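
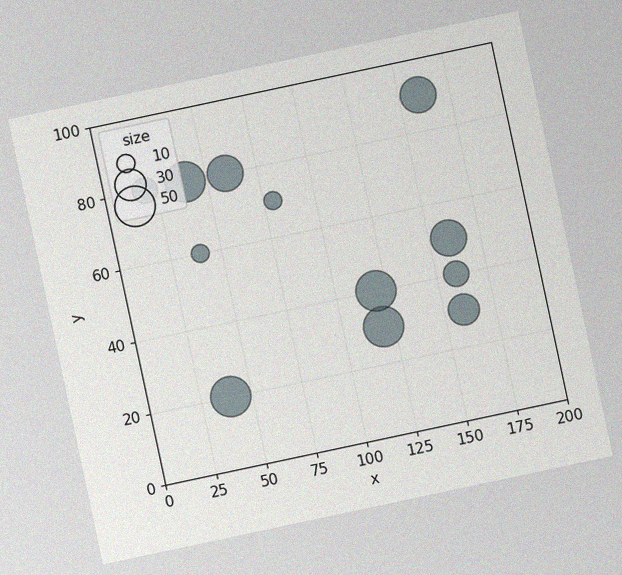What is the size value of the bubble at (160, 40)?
20

The chart is tilted about 12° counter-clockwise, with some photo noise. Matching the bubble at (160, 40) against the size legend gives 20.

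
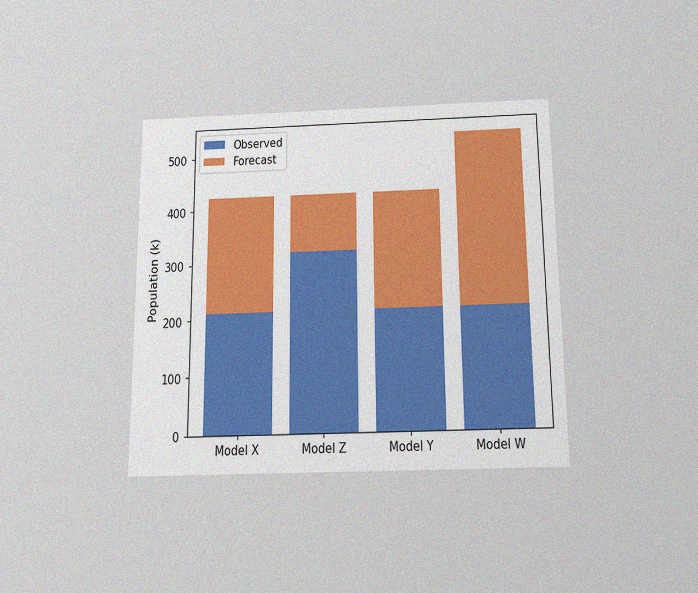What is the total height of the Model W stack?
530k

The chart is viewed slightly from below, with some photo noise. The Model W stack's top reaches 530k on the y-axis.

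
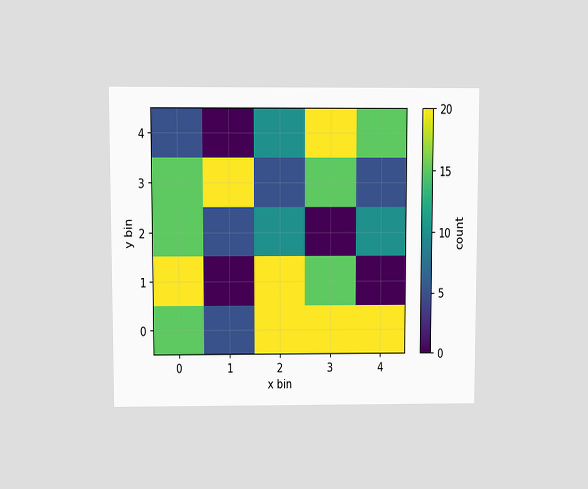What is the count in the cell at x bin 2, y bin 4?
10

The chart is viewed at a slight angle. Matching the cell (2, 4) against the colorbar gives 10.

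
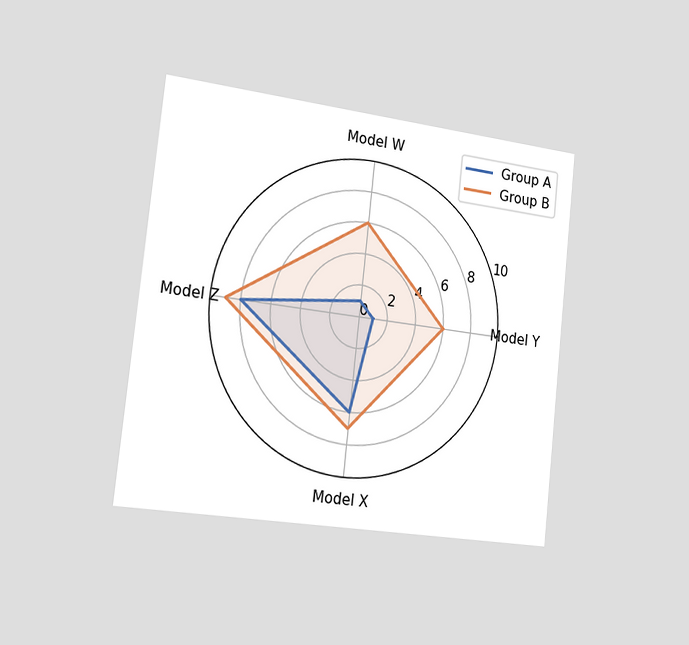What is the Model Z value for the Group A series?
The chart is tilted about 6° clockwise and viewed slightly from the left. On the Model Z axis, Group A reaches 8.

8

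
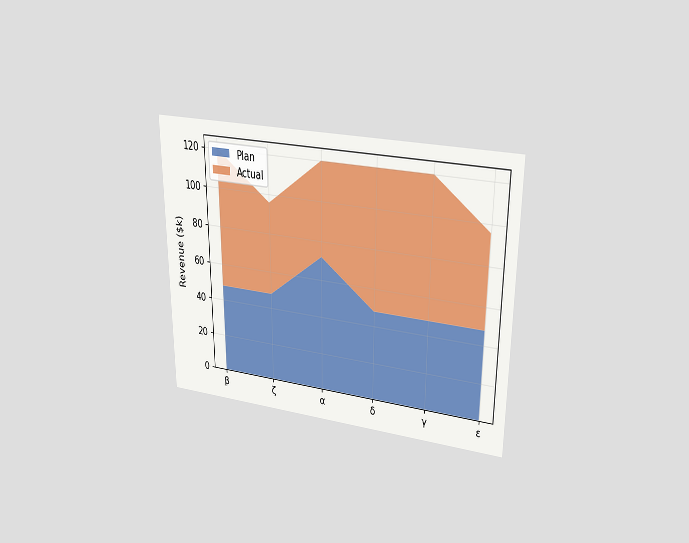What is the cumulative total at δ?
$120k

The chart is viewed at a slight angle. The stacked total at δ reaches $120k.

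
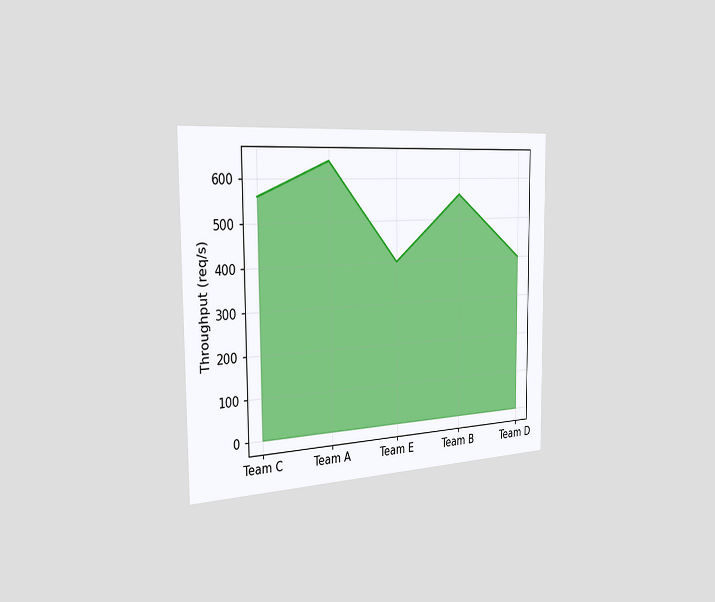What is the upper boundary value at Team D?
400req/s

The chart is viewed slightly from the left. At Team D the upper boundary is at 400req/s.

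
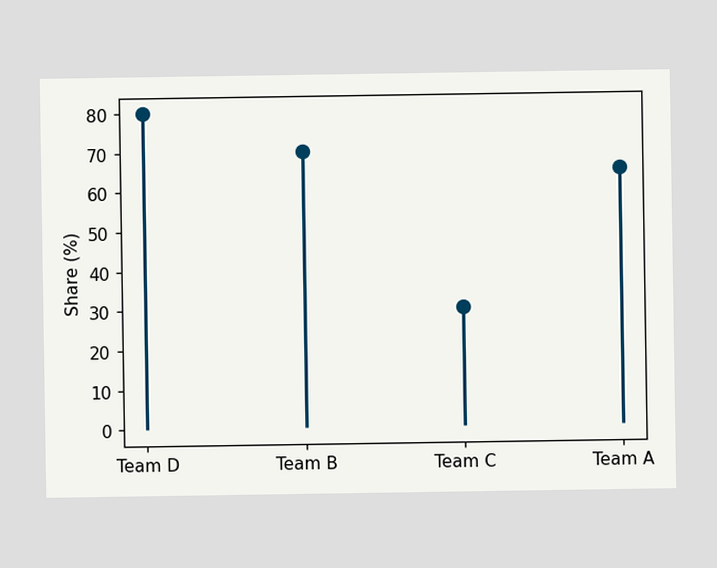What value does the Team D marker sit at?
80%

The Team D marker sits at 80%.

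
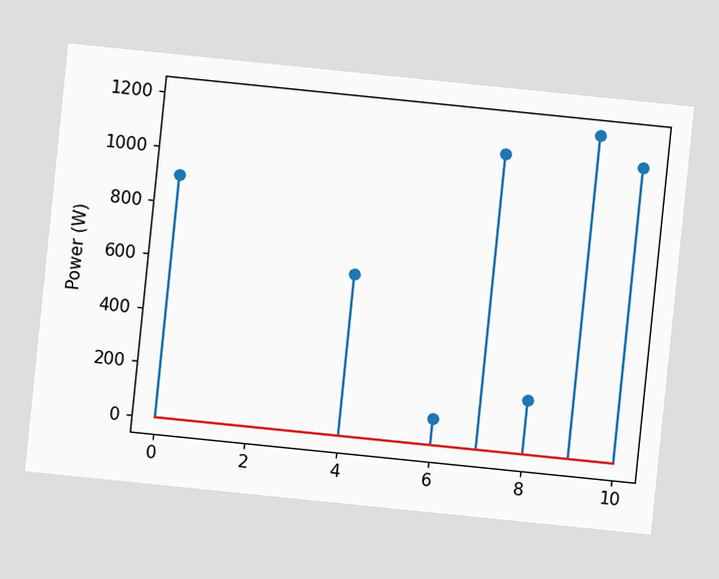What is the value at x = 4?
The chart is tilted about 6° clockwise. The stem at x=4 reaches 600W.

600W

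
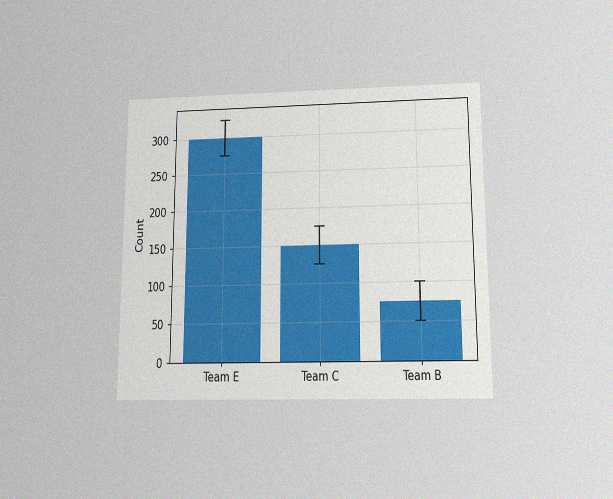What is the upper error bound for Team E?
The chart is viewed slightly from below, with some photo noise. The Team E bar's upper whisker reaches 325.

325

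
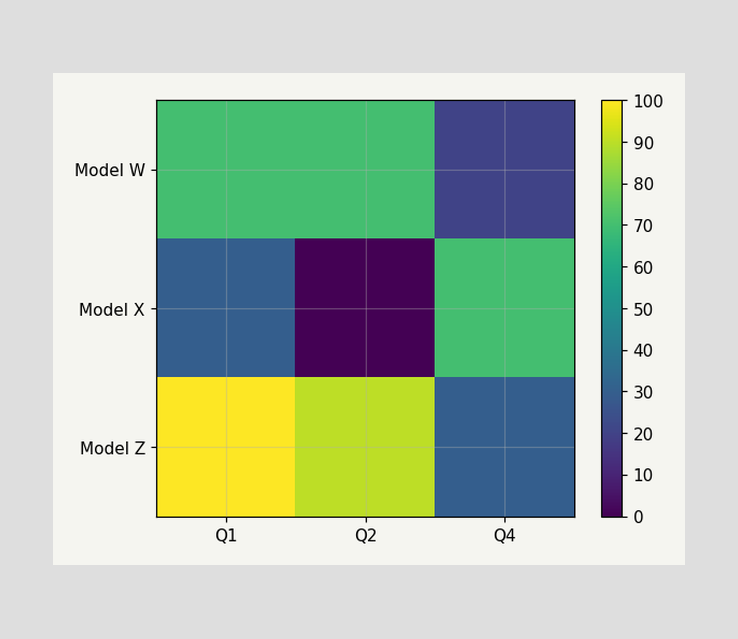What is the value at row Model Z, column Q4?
30

Matching cell (Model Z, Q4) against the colorbar gives 30.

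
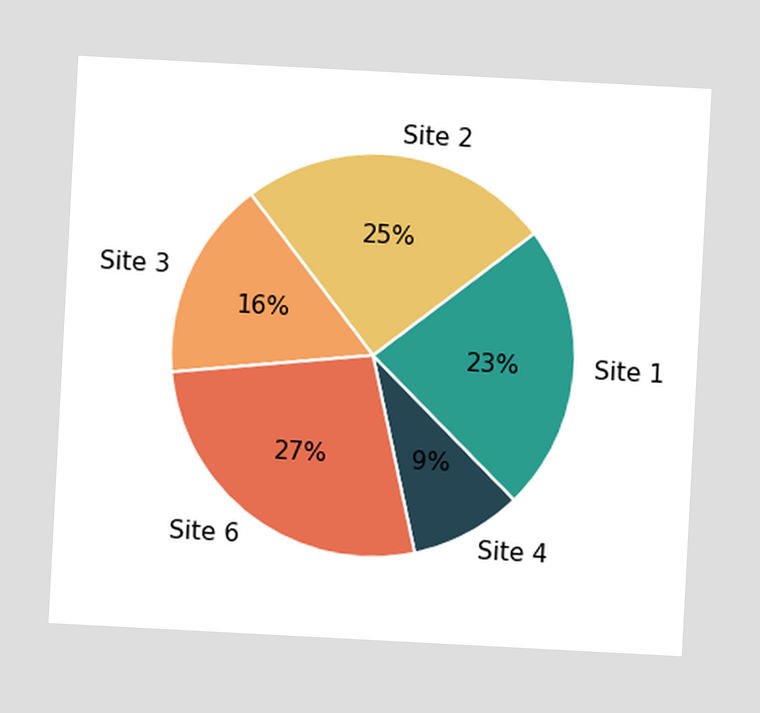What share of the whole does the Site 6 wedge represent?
The chart is tilted about 3° clockwise. The Site 6 slice takes up 27% of the pie.

27%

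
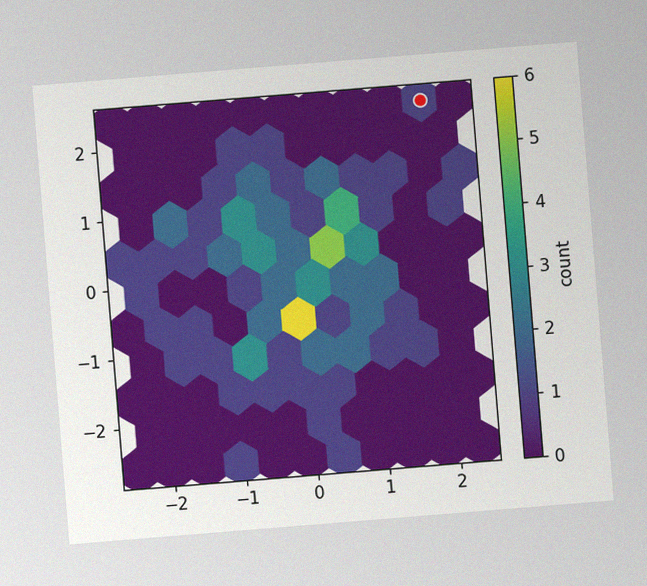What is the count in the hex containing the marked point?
The chart is tilted about 5° counter-clockwise, with some photo noise. The marked hex reads 1 on the colorbar.

1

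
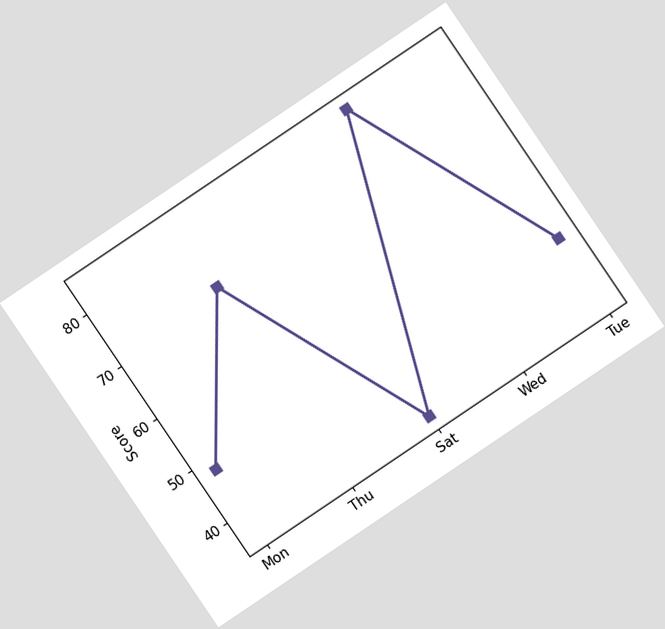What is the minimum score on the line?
36

The chart is tilted about 34° counter-clockwise. The lowest point is at Sat, and reading across to the y-axis gives 36.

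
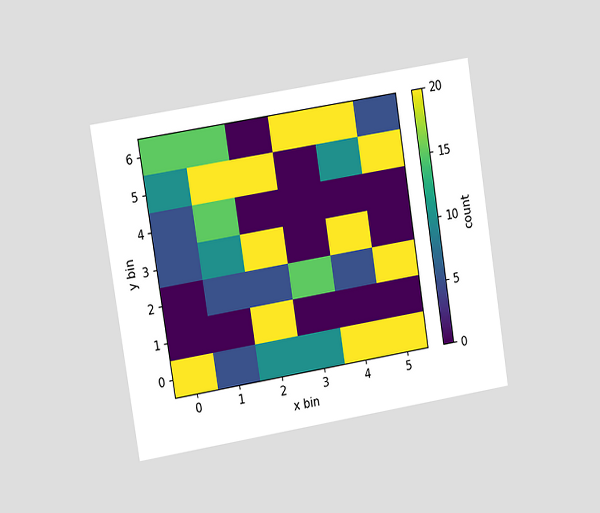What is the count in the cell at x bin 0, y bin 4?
5

The chart is tilted about 9° counter-clockwise and viewed at a slight angle. Matching the cell (0, 4) against the colorbar gives 5.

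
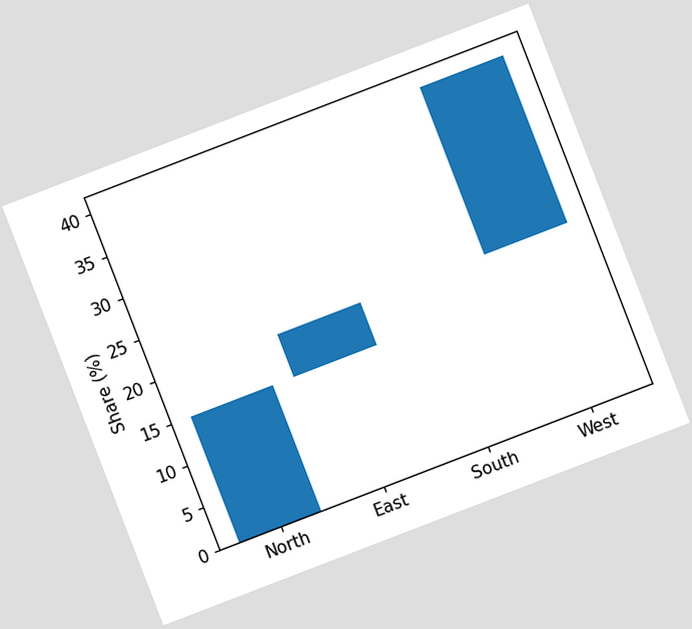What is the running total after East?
20%

The chart is tilted about 21° counter-clockwise. After East the running total reaches 20%.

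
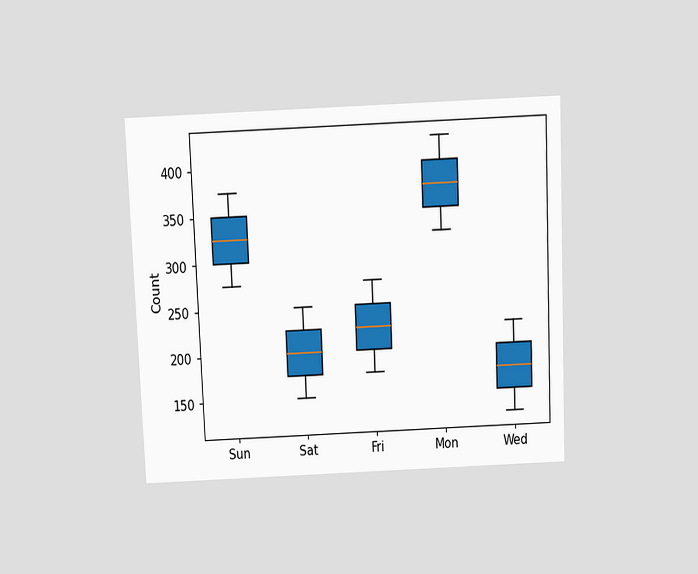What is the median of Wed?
The chart is tilted about 2° counter-clockwise and viewed slightly from above. The median line in the Wed box sits at 175.

175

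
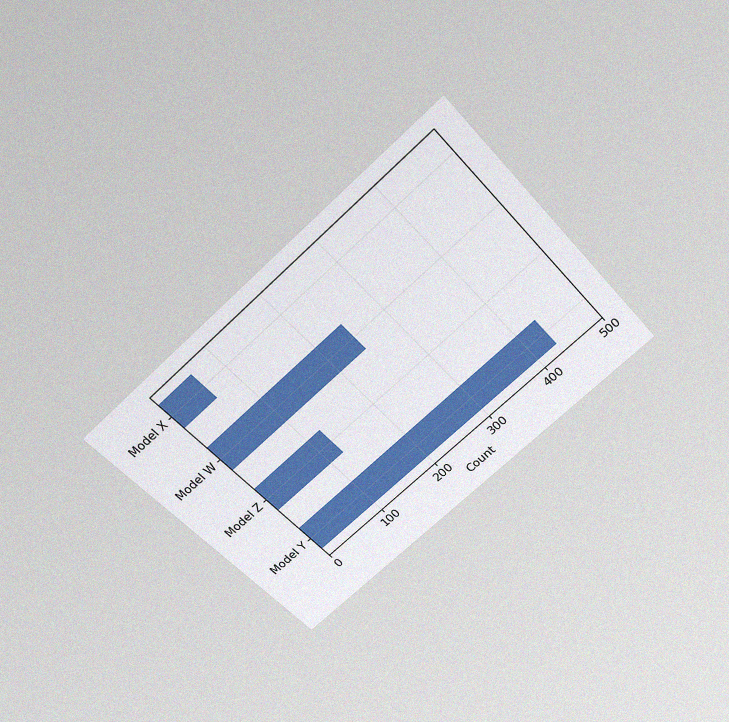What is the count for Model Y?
434

The chart is tilted about 43° counter-clockwise and viewed slightly from above, with some photo noise. Reading along the chart's x-axis, the Model Y bar reaches 434.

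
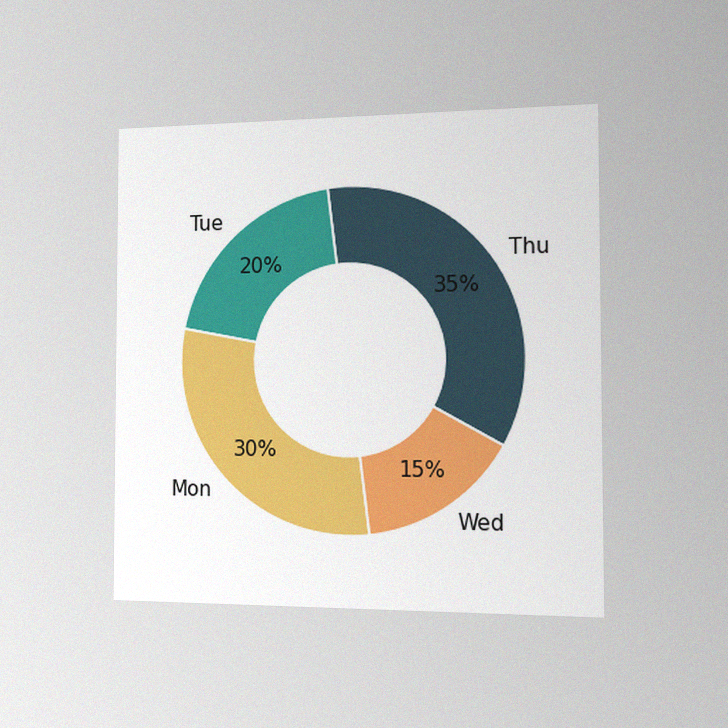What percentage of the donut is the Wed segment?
15%

The chart is viewed slightly from the right, with some photo noise. The Wed segment takes up 15% of the ring.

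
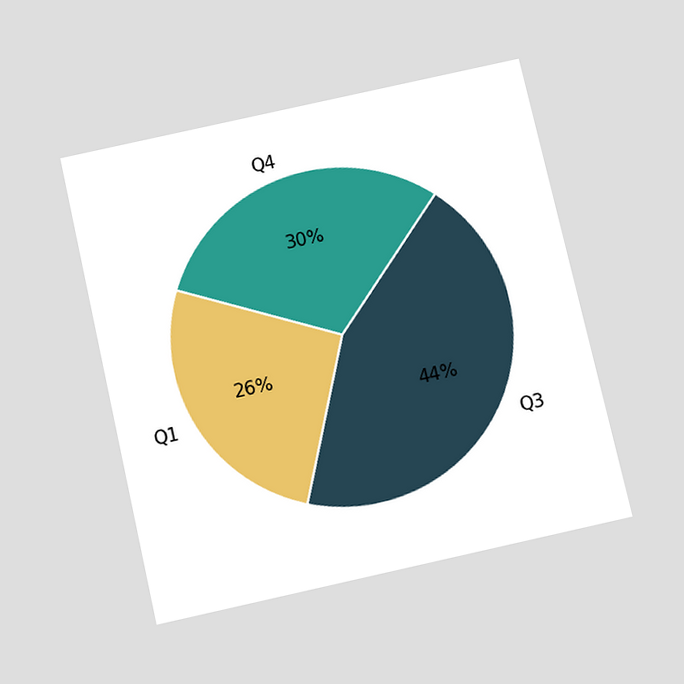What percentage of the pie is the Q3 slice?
44%

The chart is tilted about 13° counter-clockwise and viewed slightly from below. The Q3 slice takes up 44% of the pie.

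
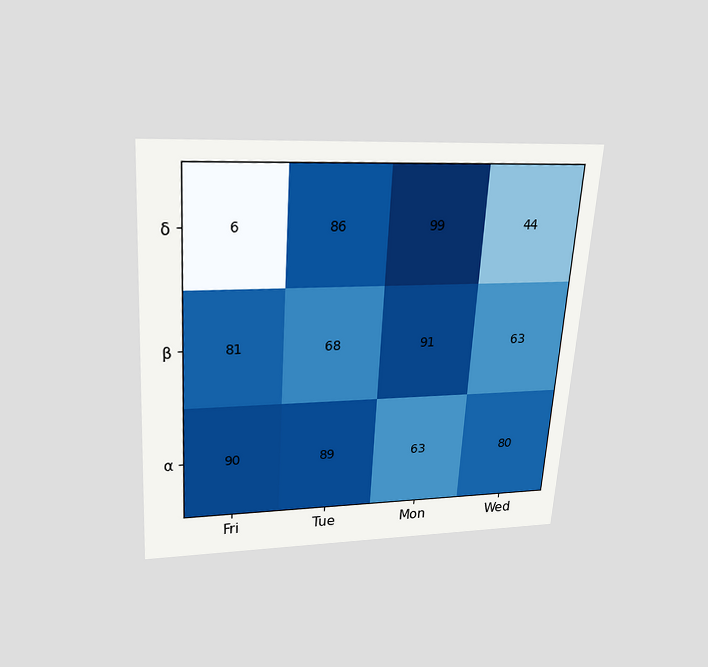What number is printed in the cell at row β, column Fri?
The chart is tilted about 4° clockwise and viewed slightly from above. The (β, Fri) cell reads 81.

81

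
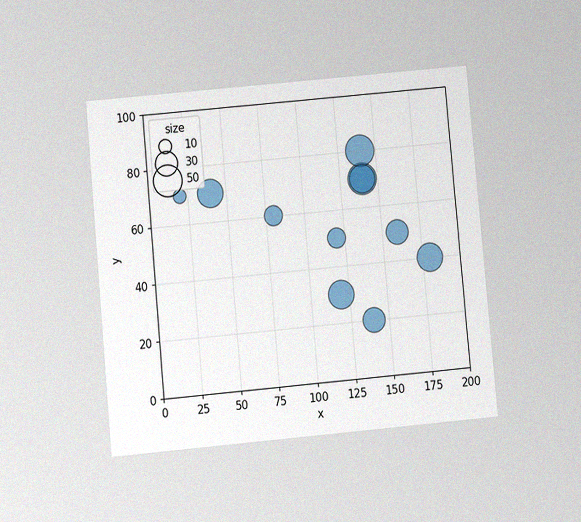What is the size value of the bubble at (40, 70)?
40

The chart is tilted about 5° counter-clockwise and viewed at a slight angle, with some photo noise. Matching the bubble at (40, 70) against the size legend gives 40.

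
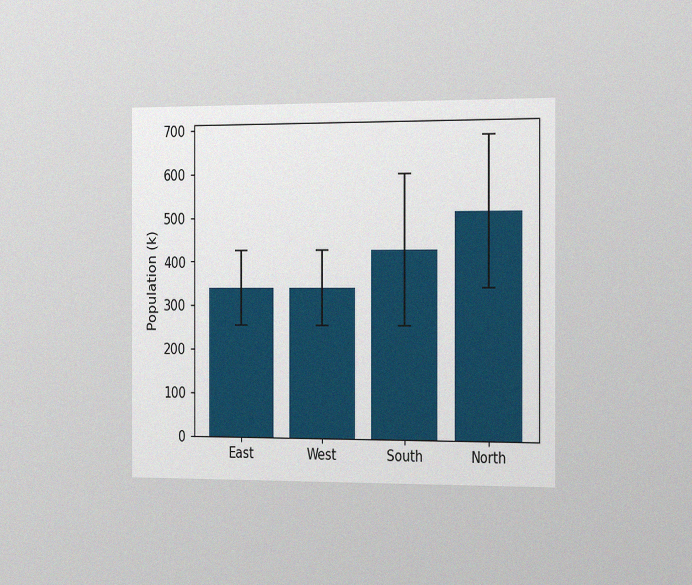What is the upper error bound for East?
The chart is viewed slightly from the right, with some photo noise. The East bar's upper whisker reaches 425k.

425k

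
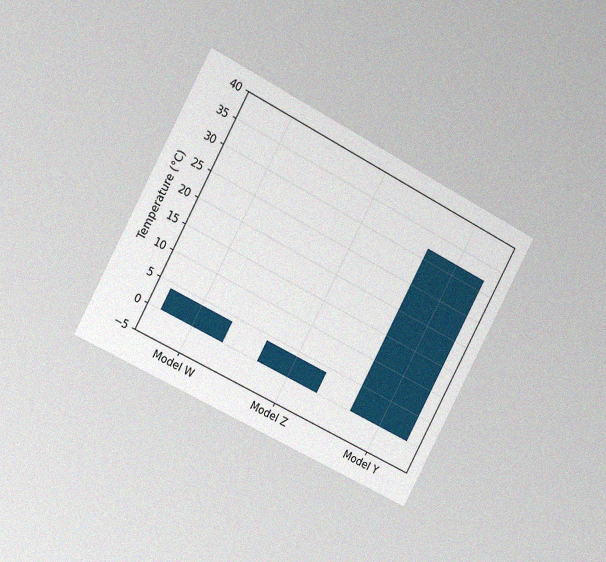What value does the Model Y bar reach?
The chart is tilted about 28° clockwise and viewed slightly from the left, with some photo noise. Reading along the chart's y-axis, the Model Y bar reaches 32°C.

32°C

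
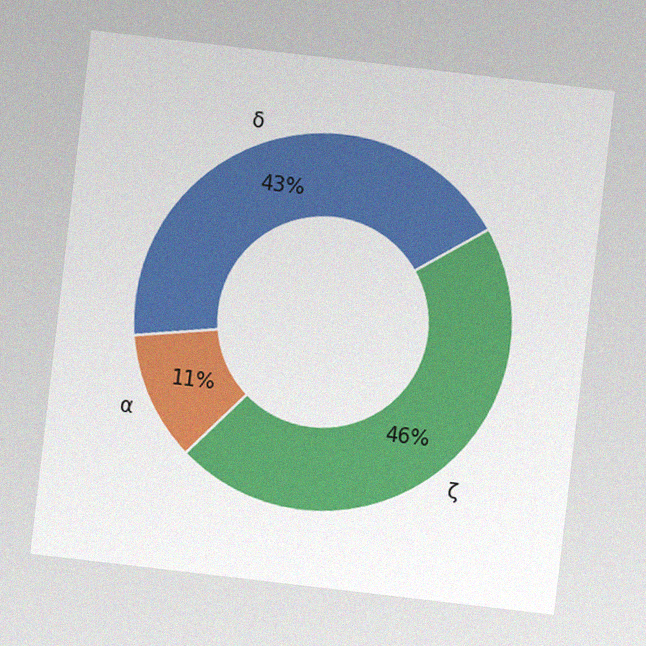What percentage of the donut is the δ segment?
The chart is tilted about 7° clockwise, with some photo noise. The δ segment takes up 43% of the ring.

43%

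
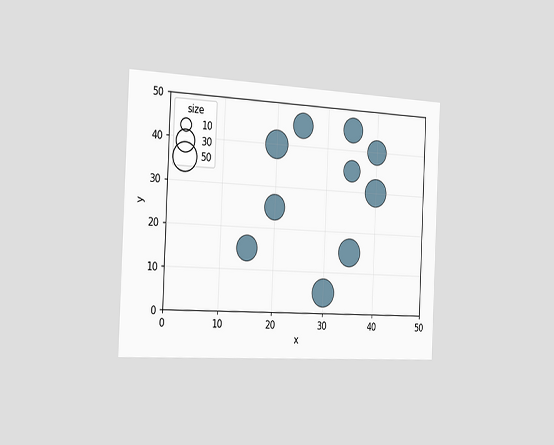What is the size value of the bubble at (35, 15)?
The chart is tilted about 3° clockwise and viewed slightly from the left. Matching the bubble at (35, 15) against the size legend gives 50.

50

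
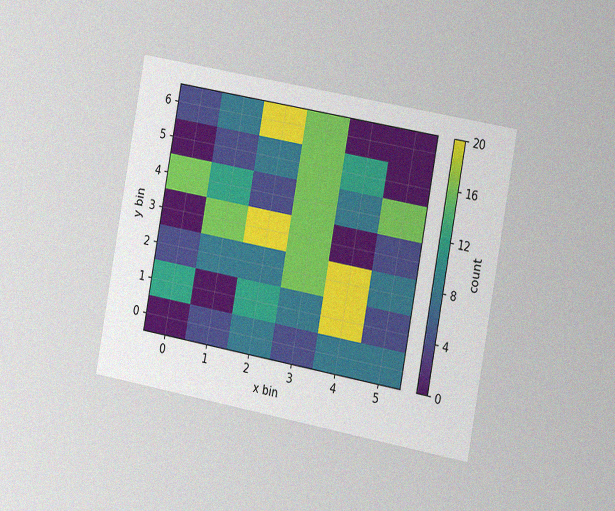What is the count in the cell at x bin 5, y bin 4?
The chart is tilted about 10° clockwise and viewed slightly from the right, with some photo noise. Matching the cell (5, 4) against the colorbar gives 16.

16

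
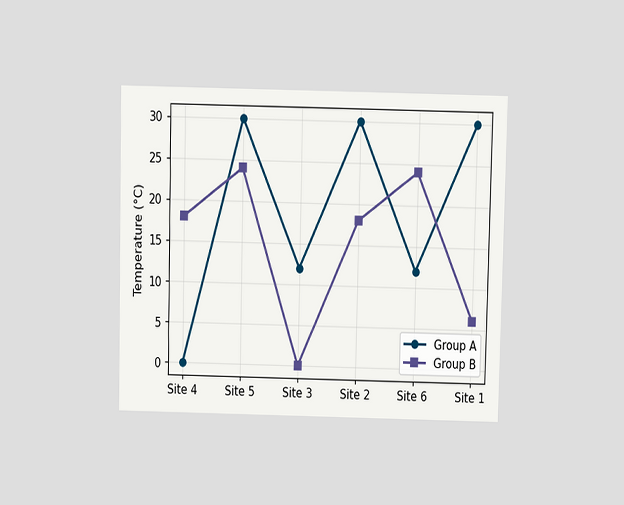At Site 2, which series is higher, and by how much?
The chart is viewed slightly from above. At Site 2, Group A sits above the other line by 12°C.

Group A, by 12°C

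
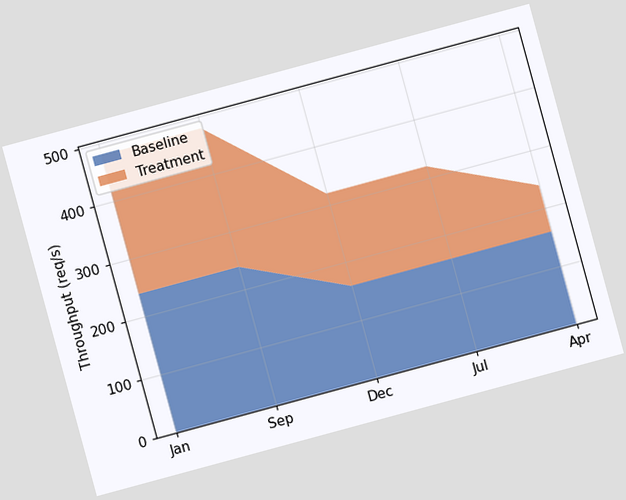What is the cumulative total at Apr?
The chart is tilted about 15° counter-clockwise. The stacked total at Apr reaches 240req/s.

240req/s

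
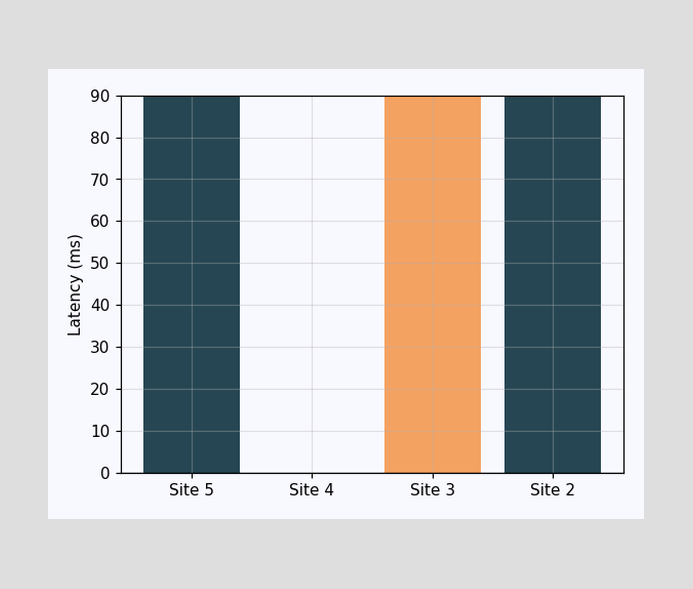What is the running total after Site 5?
90ms

After Site 5 the running total reaches 90ms.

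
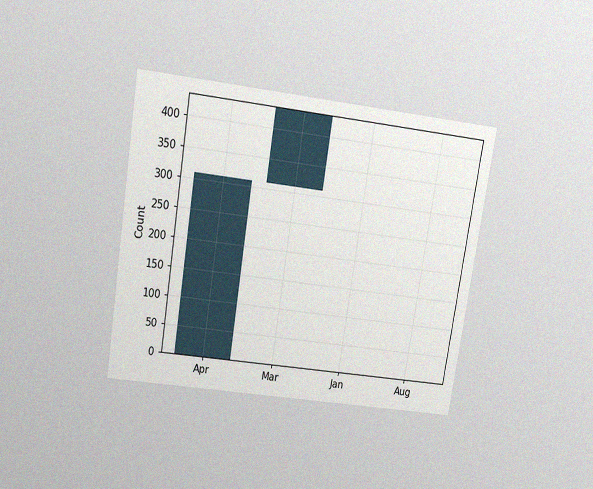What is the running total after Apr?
The chart is tilted about 9° clockwise and viewed slightly from above, with some photo noise. After Apr the running total reaches 310.

310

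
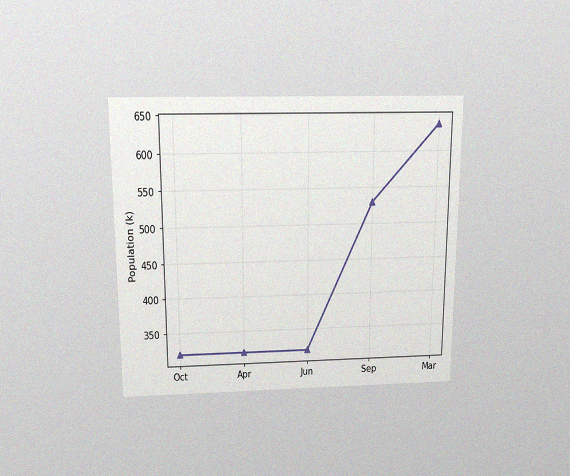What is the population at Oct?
318k

The chart is viewed slightly from above, with some photo noise. At Oct, the line is at 318k.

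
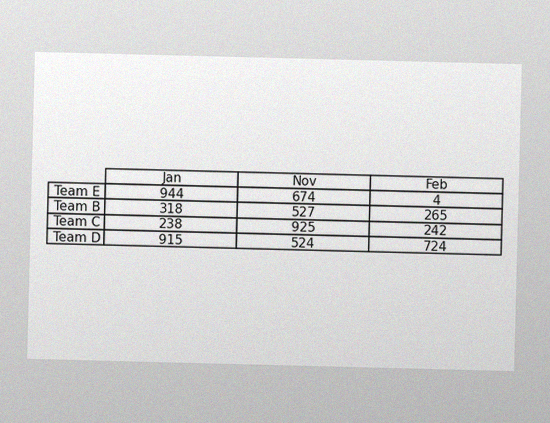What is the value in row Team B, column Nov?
527

The image has some photo noise and uneven lighting. The (Team B, Nov) cell reads 527.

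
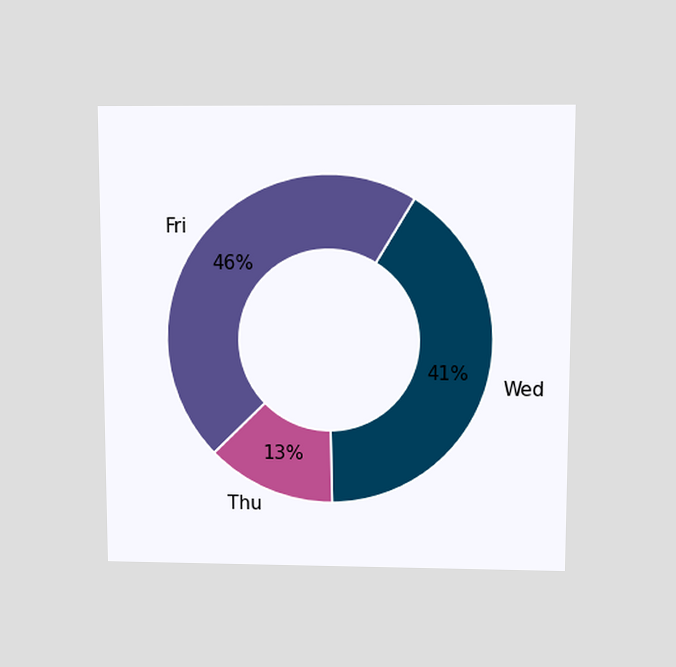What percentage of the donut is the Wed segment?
41%

The chart is viewed slightly from above. The Wed segment takes up 41% of the ring.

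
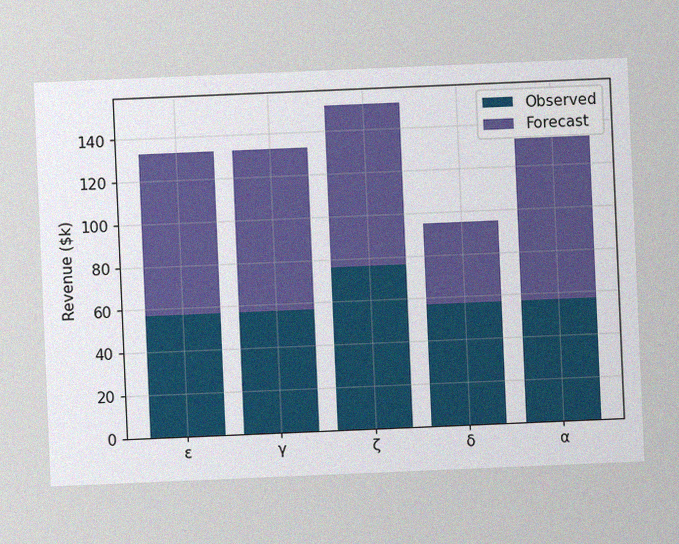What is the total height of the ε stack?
$133k

The chart is tilted about 2° counter-clockwise, with some photo noise. The ε stack's top reaches $133k on the y-axis.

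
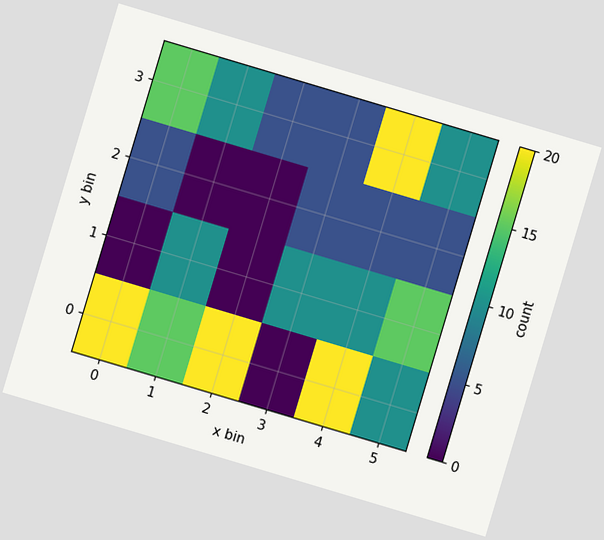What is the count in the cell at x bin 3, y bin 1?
The chart is tilted about 17° clockwise. Matching the cell (3, 1) against the colorbar gives 10.

10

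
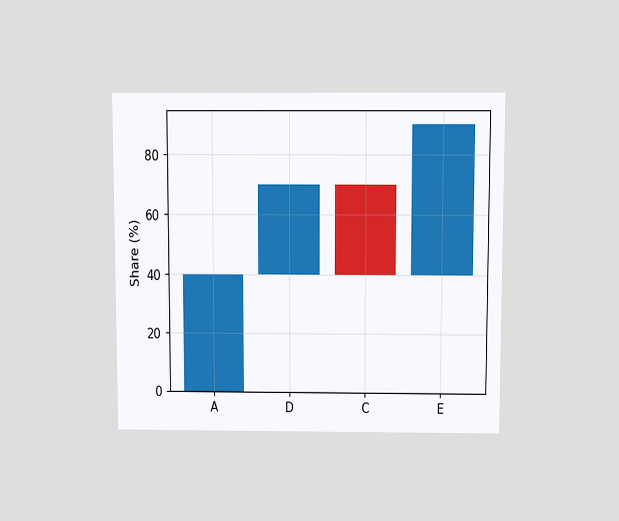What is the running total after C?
40%

The chart is viewed slightly from above. After C the running total reaches 40%.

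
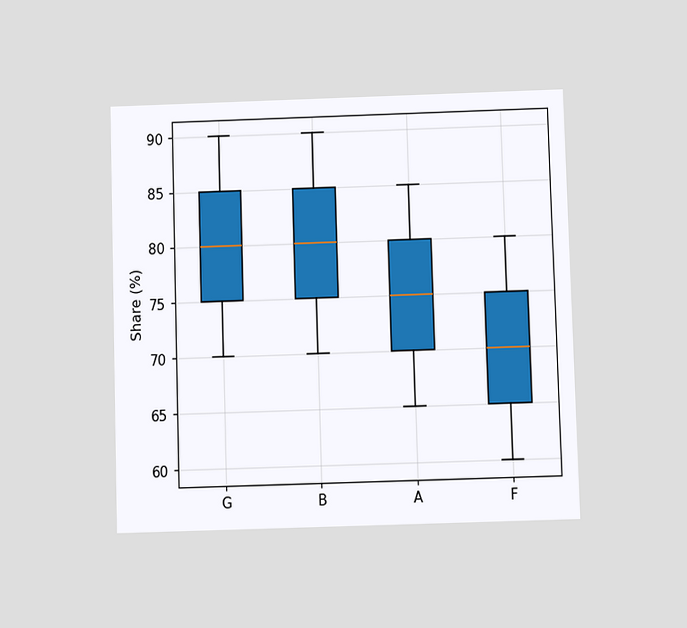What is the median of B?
80%

The chart is viewed at a slight angle. The median line in the B box sits at 80%.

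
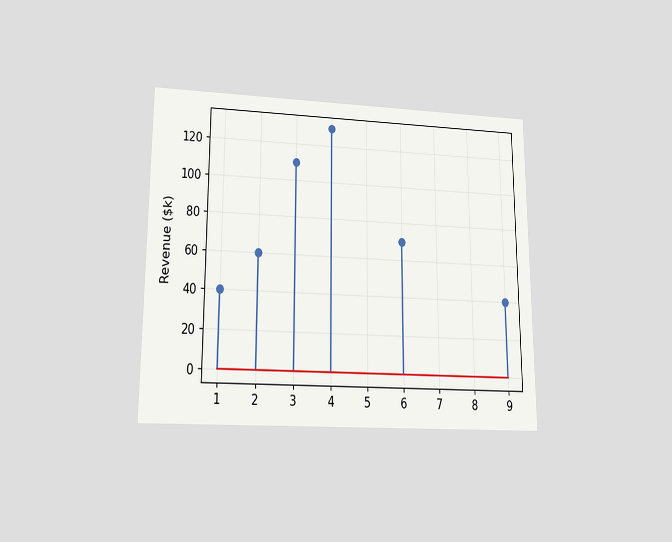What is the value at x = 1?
The chart is viewed at a slight angle. The stem at x=1 reaches $40k.

$40k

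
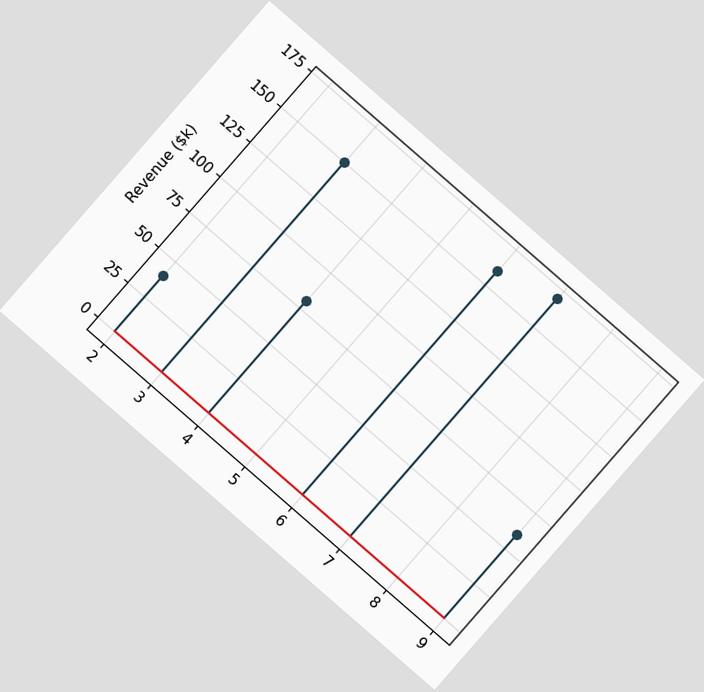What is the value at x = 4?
The chart is tilted about 41° clockwise. The stem at x=4 reaches $80k.

$80k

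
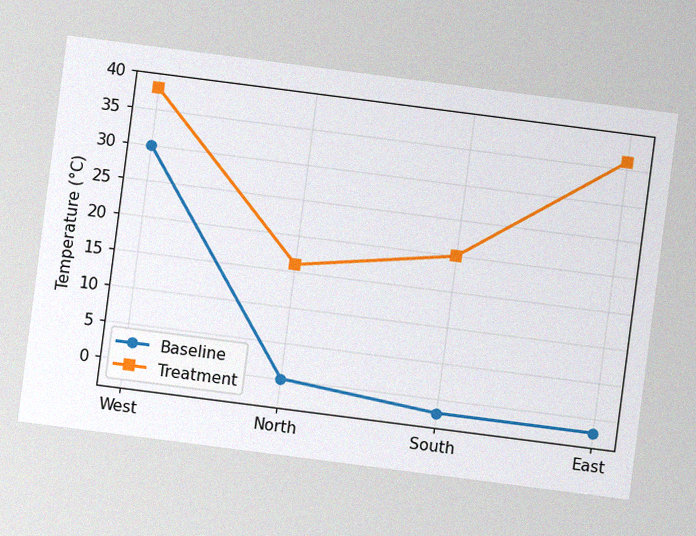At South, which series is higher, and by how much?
The chart is tilted about 7° clockwise, with some photo noise. At South, Treatment sits above the other line by 22°C.

Treatment, by 22°C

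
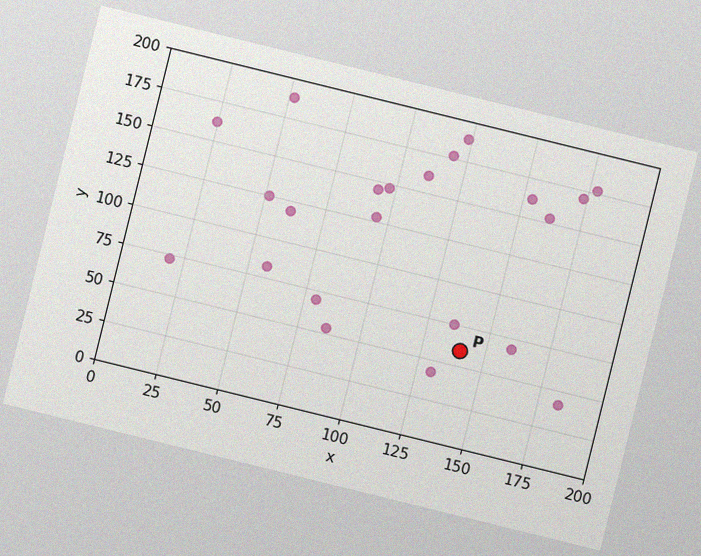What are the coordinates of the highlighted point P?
(140, 60)

The chart is tilted about 14° clockwise, with some photo noise. Following the gridlines from P to each axis, P sits at (140, 60).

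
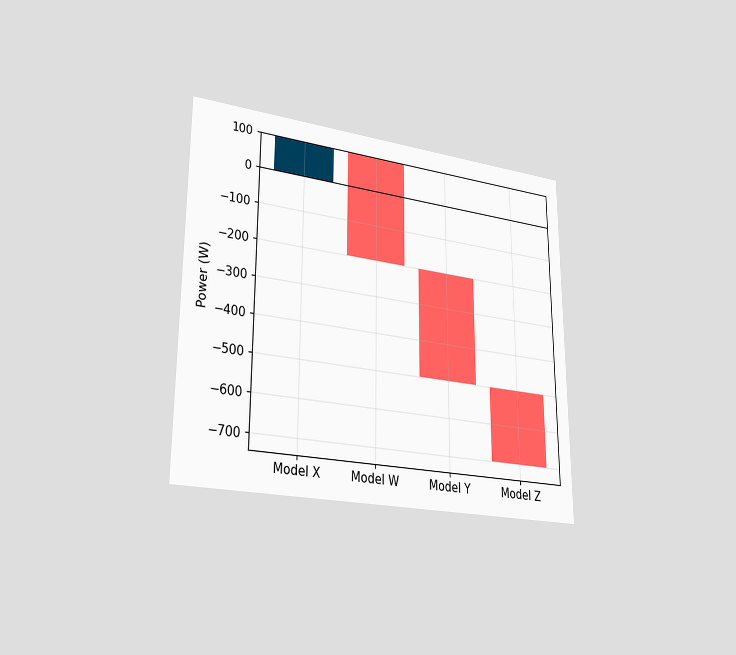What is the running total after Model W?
The chart is viewed slightly from the left. After Model W the running total reaches -200W.

-200W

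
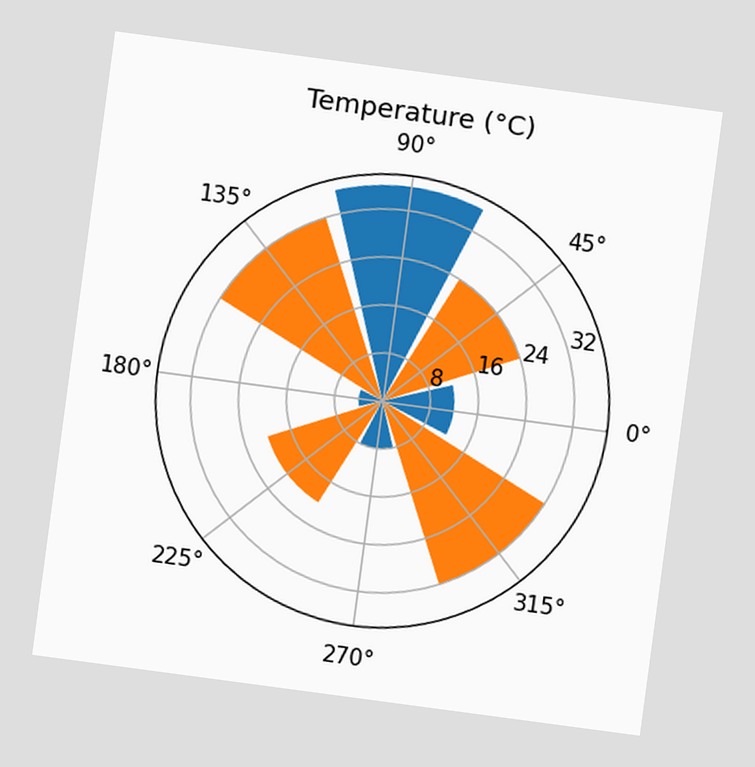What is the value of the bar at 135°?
32°C

The chart is tilted about 8° clockwise. The bar at 135° reaches 32°C on the radial axis.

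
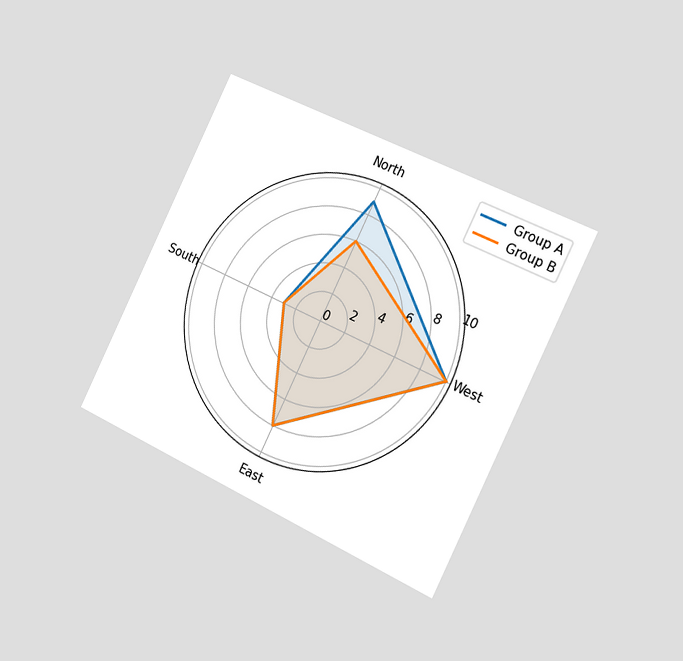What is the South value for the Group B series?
3

The chart is tilted about 26° clockwise and viewed slightly from the right. On the South axis, Group B reaches 3.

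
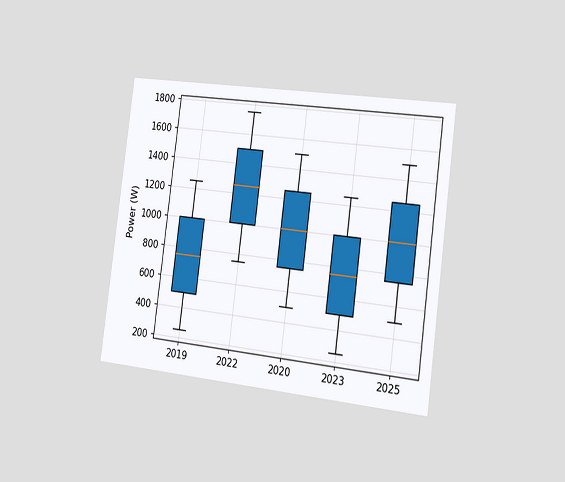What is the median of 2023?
750W

The chart is tilted about 7° clockwise and viewed slightly from the right. The median line in the 2023 box sits at 750W.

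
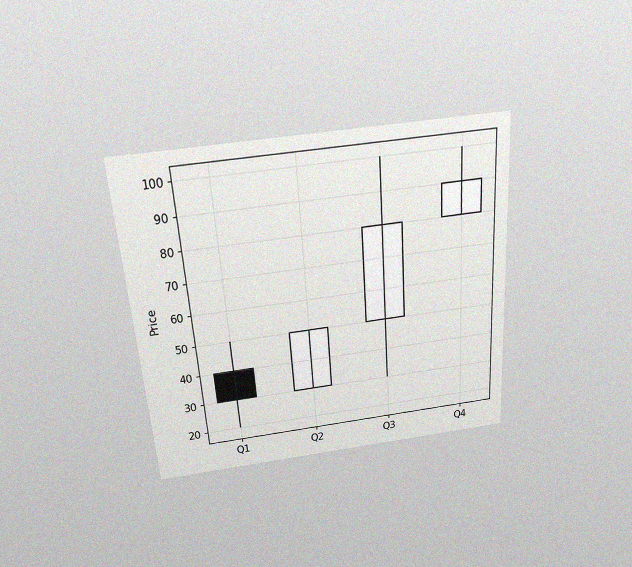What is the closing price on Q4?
90

The chart is tilted about 4° counter-clockwise and viewed slightly from above, with some photo noise. The Q4 candle closes at 90.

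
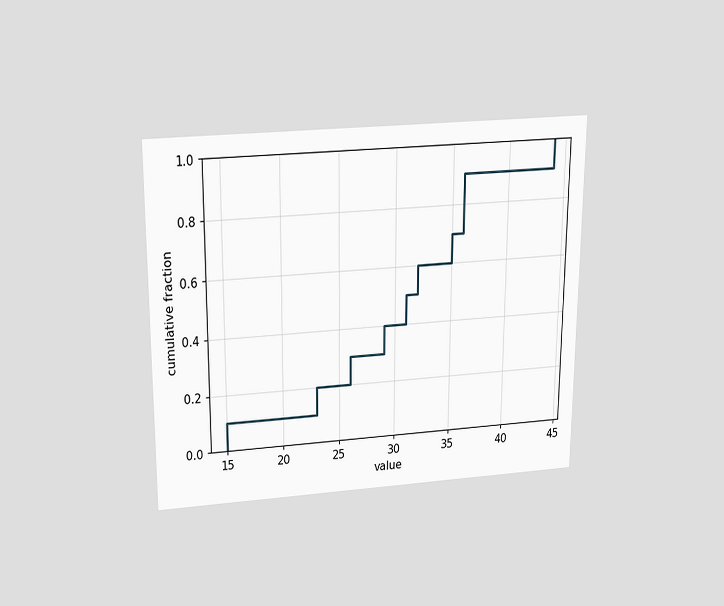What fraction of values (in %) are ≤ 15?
10%

The chart is viewed slightly from above. At x=15 the ECDF step is at 10%.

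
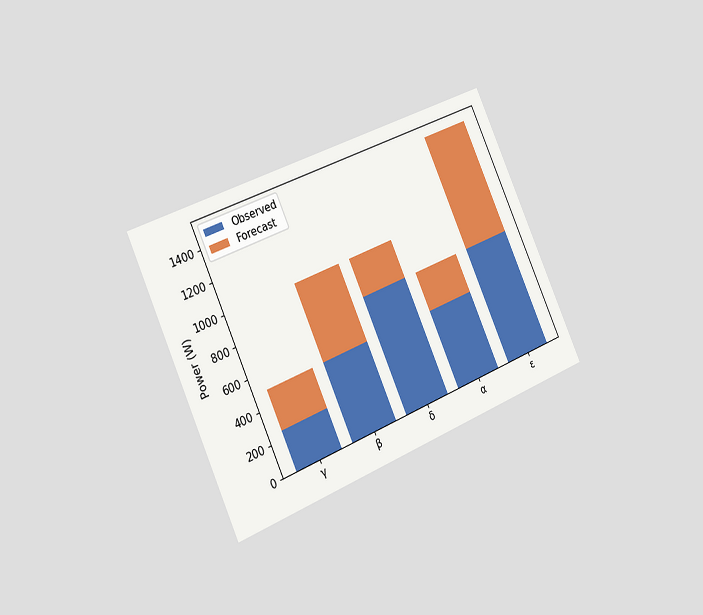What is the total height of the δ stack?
1000W

The chart is tilted about 25° counter-clockwise and viewed slightly from the left. The δ stack's top reaches 1000W on the y-axis.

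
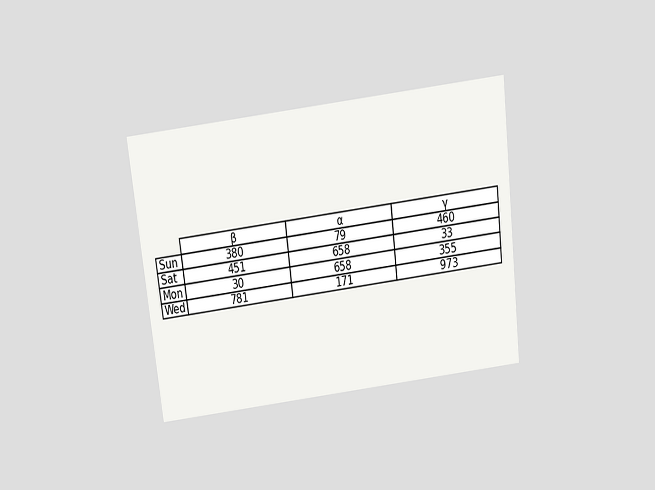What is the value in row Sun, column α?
The chart is tilted about 7° counter-clockwise and viewed slightly from above. The (Sun, α) cell reads 79.

79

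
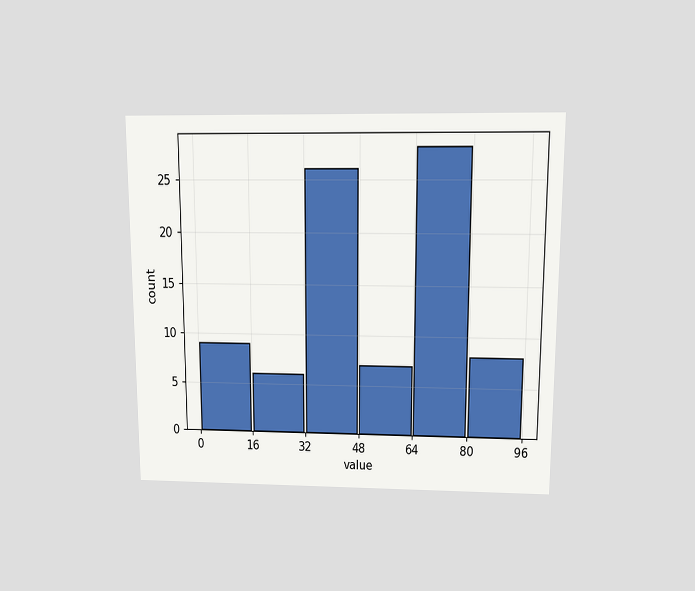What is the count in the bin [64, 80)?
The chart is viewed slightly from above. The [64, 80) bin has height 28.

28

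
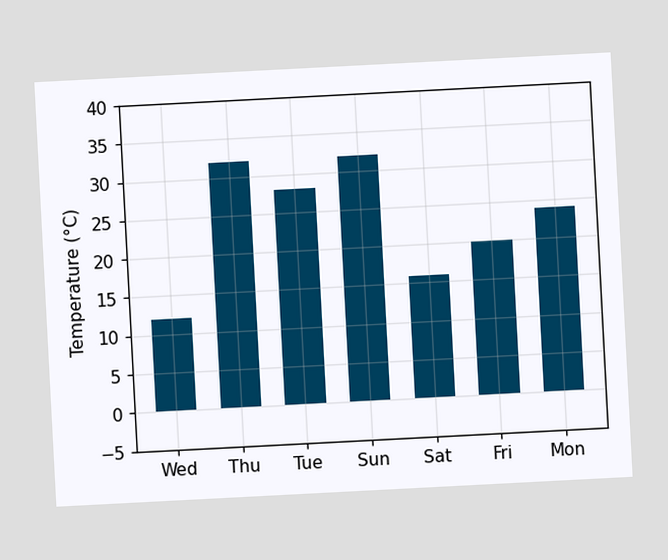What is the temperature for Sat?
16°C

The chart is tilted about 3° counter-clockwise. Reading along the chart's y-axis, the Sat bar reaches 16°C.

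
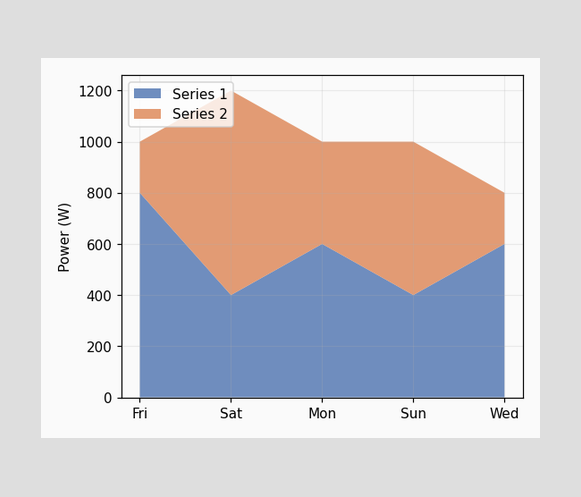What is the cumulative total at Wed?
The stacked total at Wed reaches 800W.

800W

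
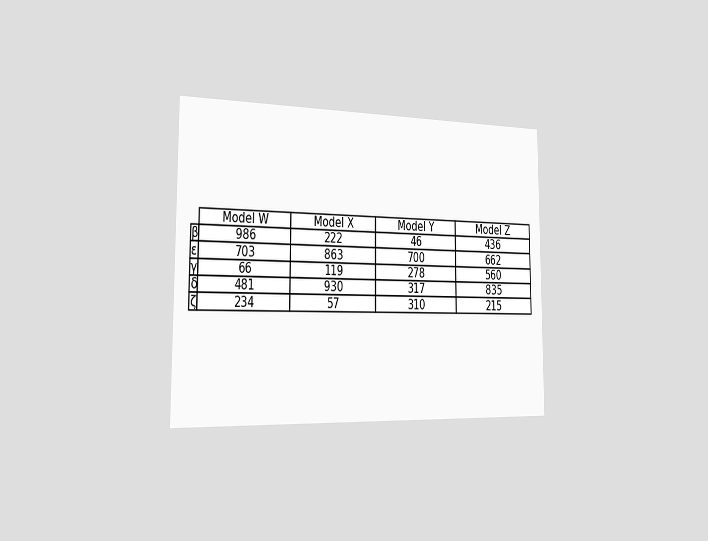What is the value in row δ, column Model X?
The chart is viewed slightly from the left. The (δ, Model X) cell reads 930.

930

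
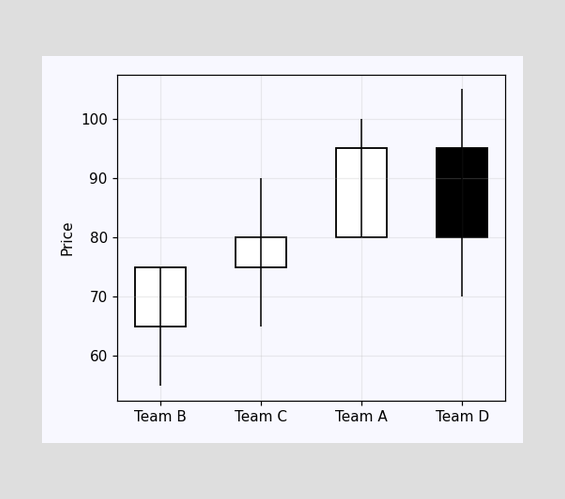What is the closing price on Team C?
The Team C candle closes at 80.

80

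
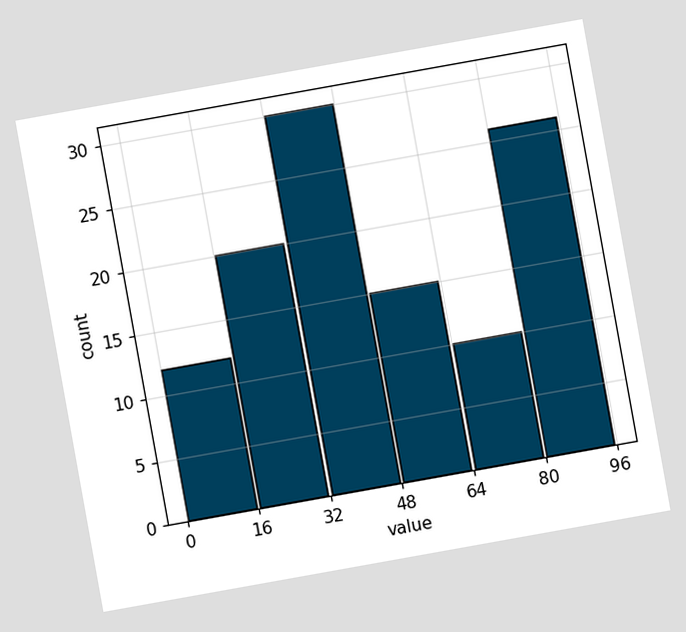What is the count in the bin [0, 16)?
The chart is tilted about 10° counter-clockwise. The [0, 16) bin has height 12.

12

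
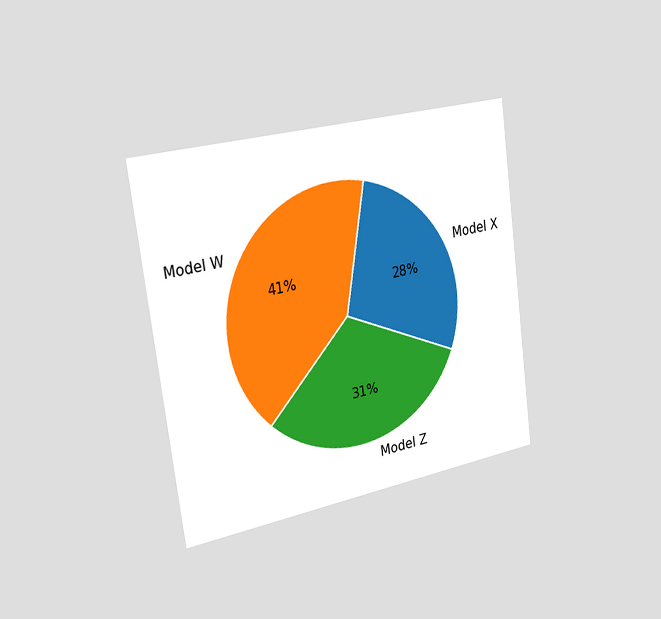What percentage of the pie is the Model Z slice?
The chart is tilted about 8° counter-clockwise and viewed slightly from the left. The Model Z slice takes up 31% of the pie.

31%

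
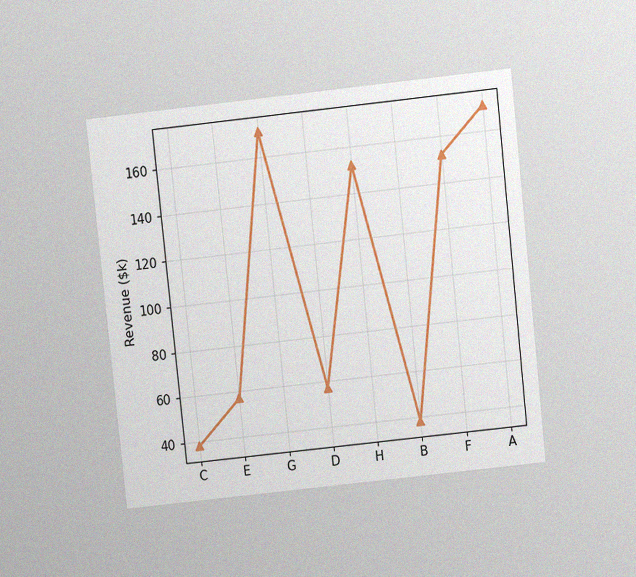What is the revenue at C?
The chart is tilted about 6° counter-clockwise and viewed slightly from above, with some photo noise. At C, the line is at $38k.

$38k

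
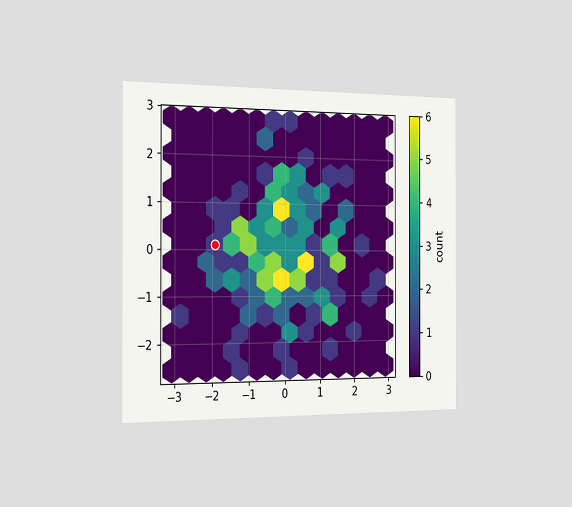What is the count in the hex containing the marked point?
1

The chart is viewed slightly from the left. The marked hex reads 1 on the colorbar.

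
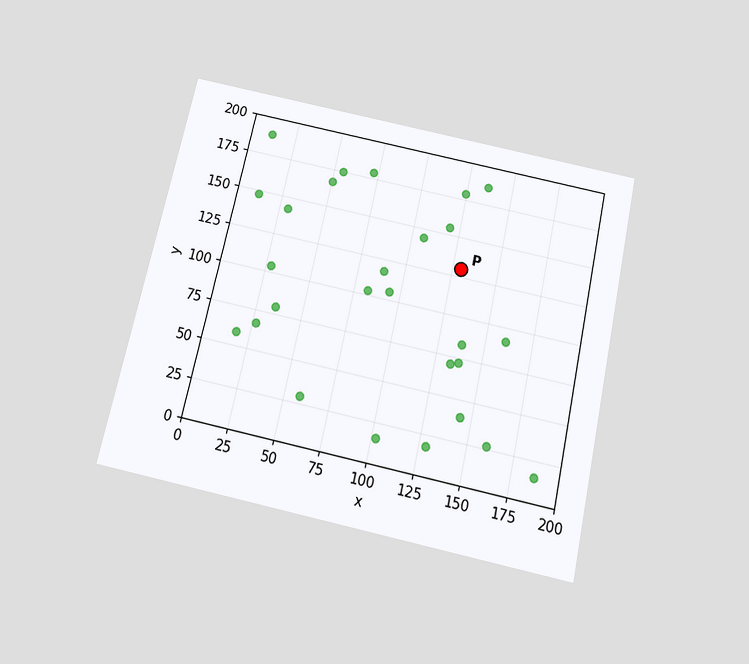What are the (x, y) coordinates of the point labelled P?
(130, 130)

The chart is tilted about 13° clockwise and viewed slightly from below. Following the gridlines from P to each axis, P sits at (130, 130).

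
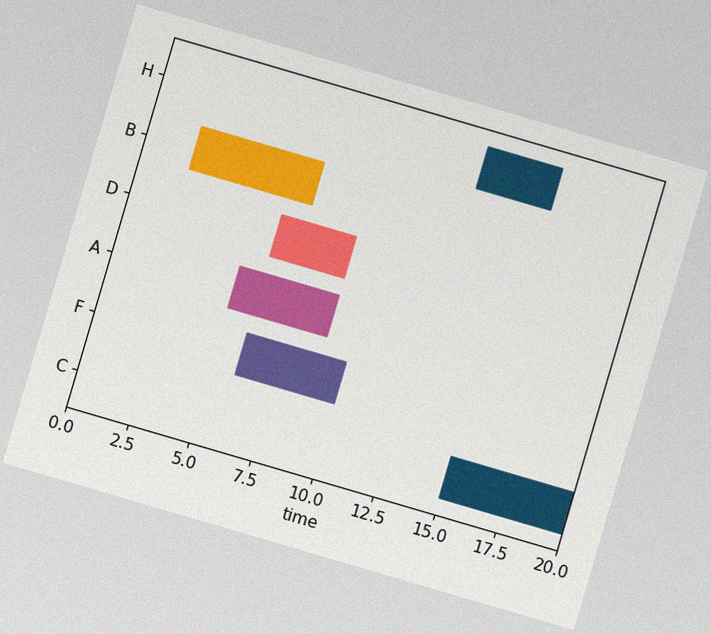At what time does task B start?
The chart is tilted about 16° clockwise, with some photo noise. The B bar begins at t=2.

2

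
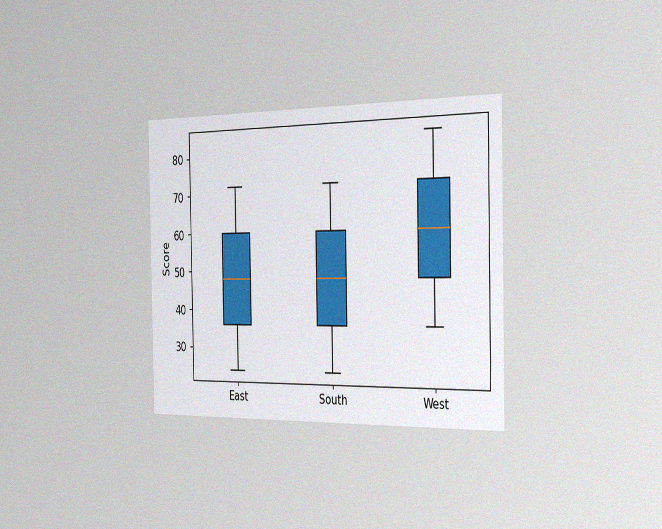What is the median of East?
48

The chart is viewed slightly from the right, with some photo noise. The median line in the East box sits at 48.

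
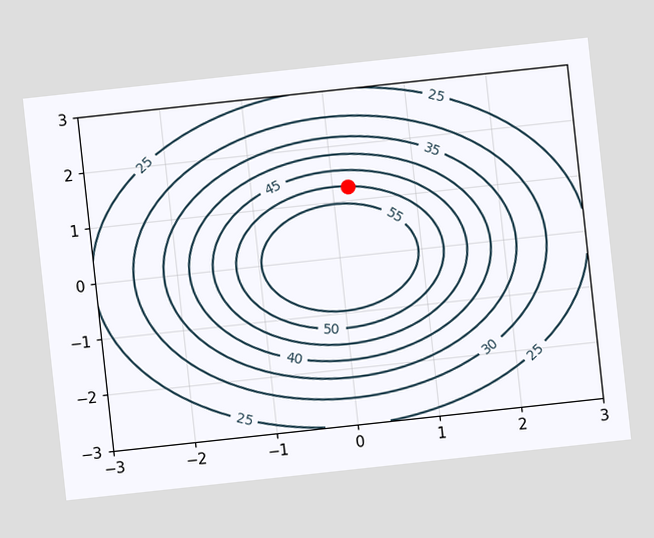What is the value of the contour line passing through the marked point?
The chart is tilted about 6° counter-clockwise. The marked point sits on the contour labelled 50.

50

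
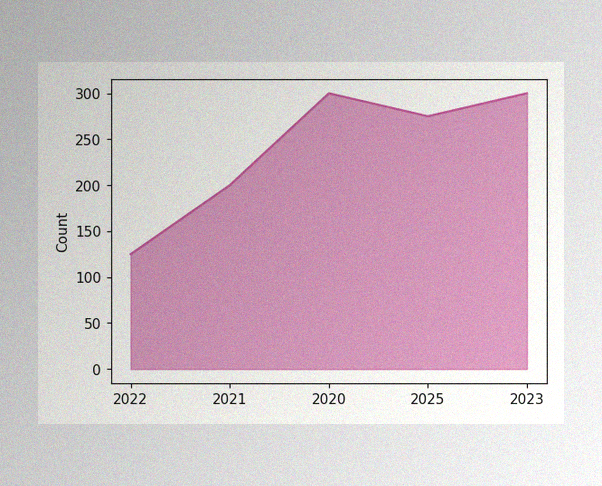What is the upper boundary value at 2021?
The image has some photo noise and uneven lighting. At 2021 the upper boundary is at 200.

200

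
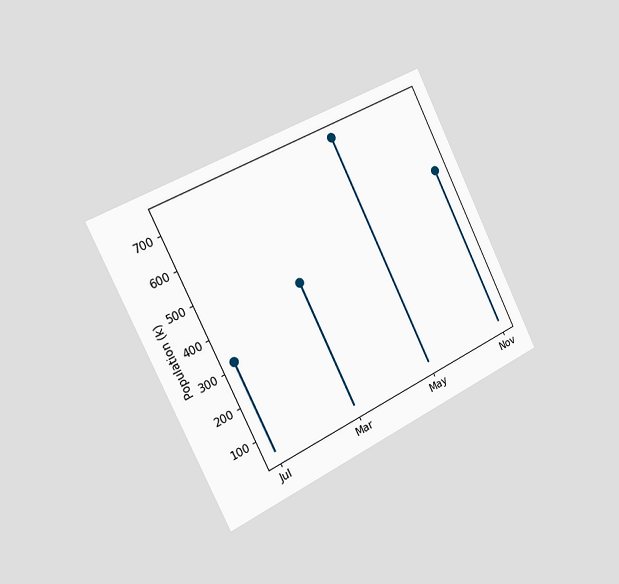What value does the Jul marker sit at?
The chart is tilted about 26° counter-clockwise and viewed slightly from the left. The Jul marker sits at 318k.

318k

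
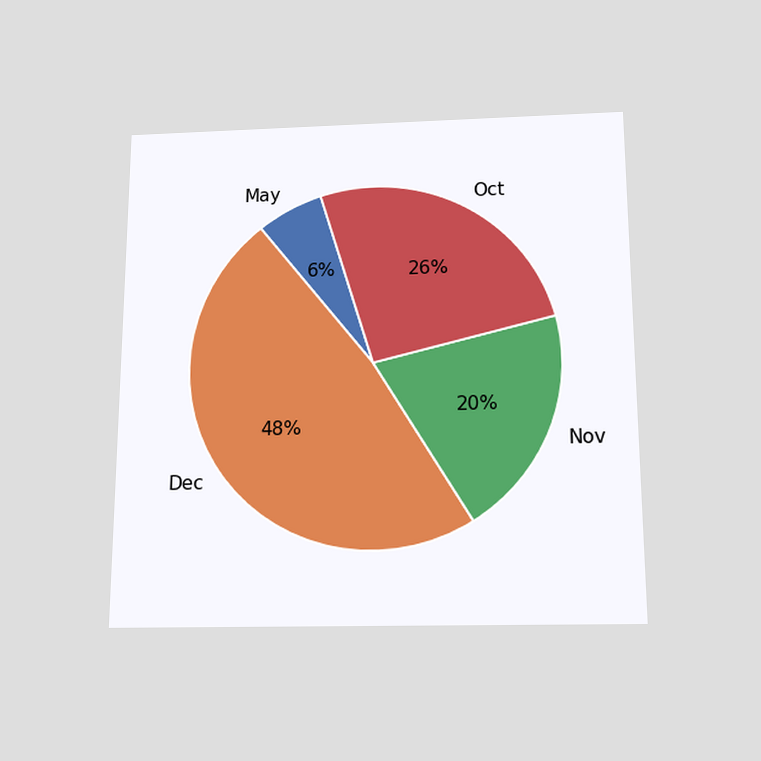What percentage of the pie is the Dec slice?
The chart is viewed slightly from below. The Dec slice takes up 48% of the pie.

48%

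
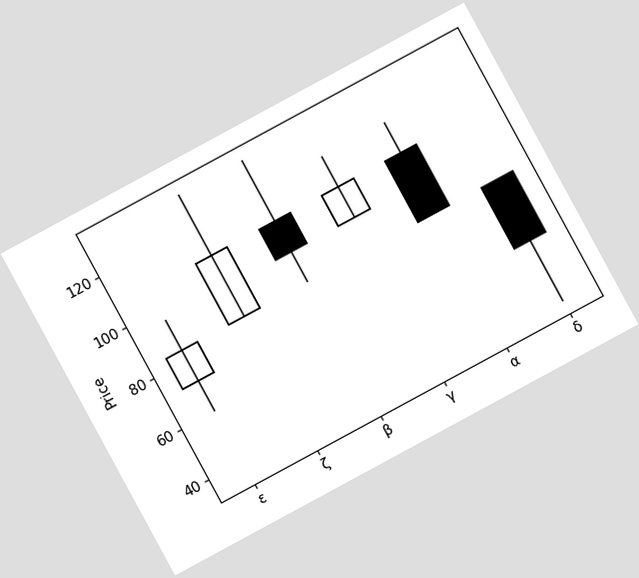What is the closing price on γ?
108

The chart is tilted about 28° counter-clockwise. The γ candle closes at 108.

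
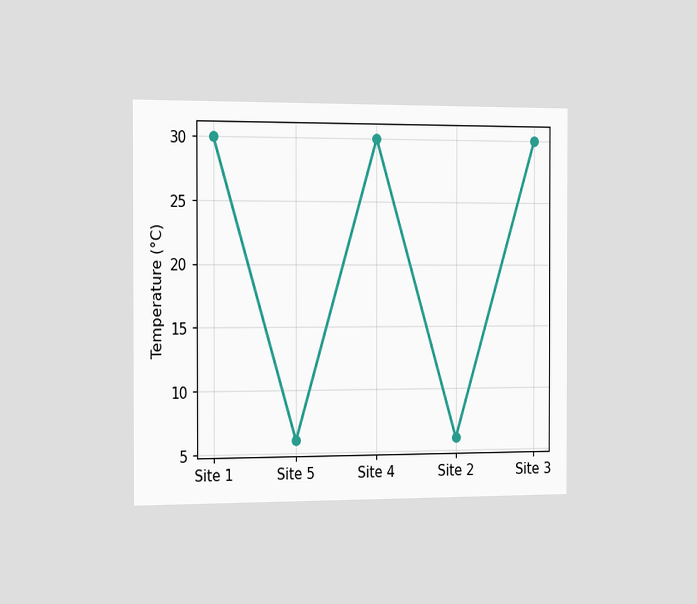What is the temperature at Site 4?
30°C

The chart is viewed slightly from the left. At Site 4, the line is at 30°C.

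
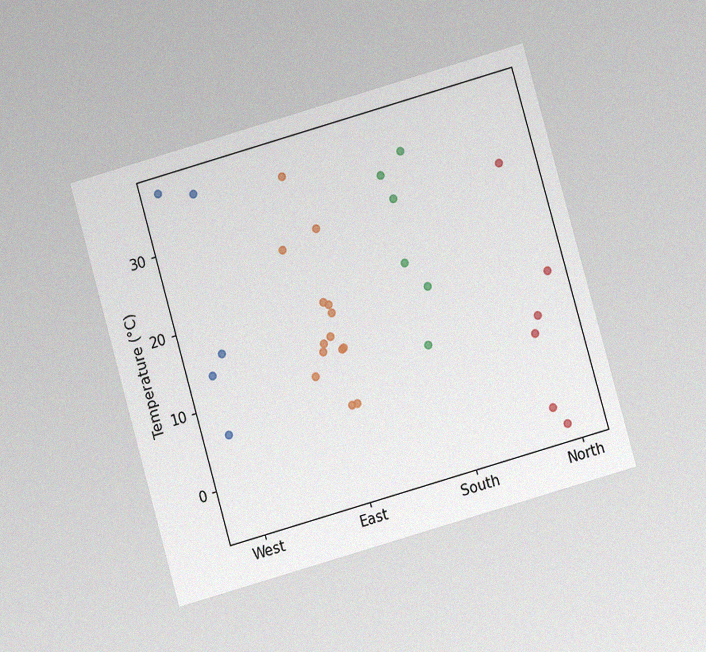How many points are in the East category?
The chart is tilted about 16° counter-clockwise and viewed at a slight angle, with some photo noise. Counting the markers in the East column gives 14.

14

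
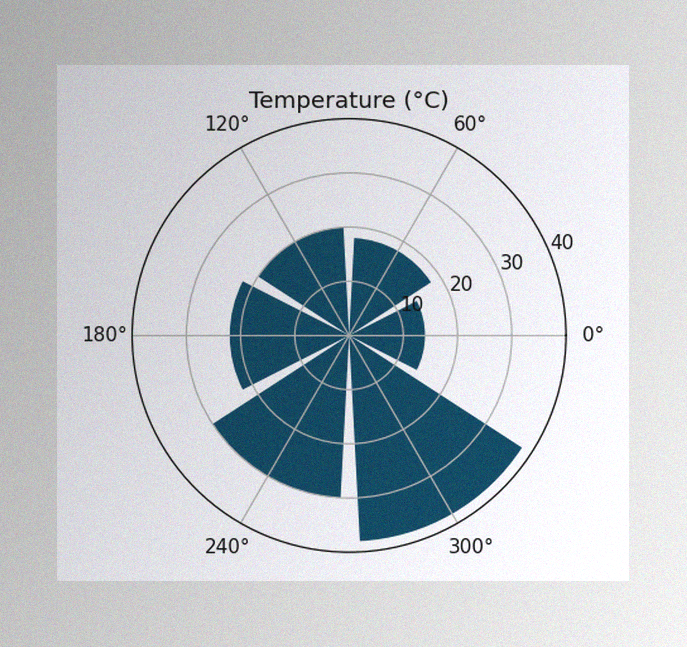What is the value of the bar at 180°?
The image has some photo noise and uneven lighting. The bar at 180° reaches 22°C on the radial axis.

22°C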